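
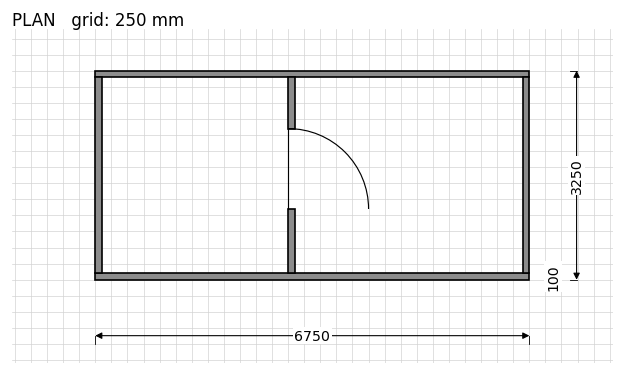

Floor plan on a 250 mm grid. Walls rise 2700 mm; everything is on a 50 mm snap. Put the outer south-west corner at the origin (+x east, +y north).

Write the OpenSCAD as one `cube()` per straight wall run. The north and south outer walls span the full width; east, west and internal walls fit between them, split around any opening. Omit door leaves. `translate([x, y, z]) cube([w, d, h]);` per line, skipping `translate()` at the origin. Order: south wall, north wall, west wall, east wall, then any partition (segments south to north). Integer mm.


cube([6750, 100, 2700]);
translate([0, 3150, 0]) cube([6750, 100, 2700]);
translate([0, 100, 0]) cube([100, 3050, 2700]);
translate([6650, 100, 0]) cube([100, 3050, 2700]);
translate([3000, 100, 0]) cube([100, 1000, 2700]);
translate([3000, 2350, 0]) cube([100, 800, 2700]);


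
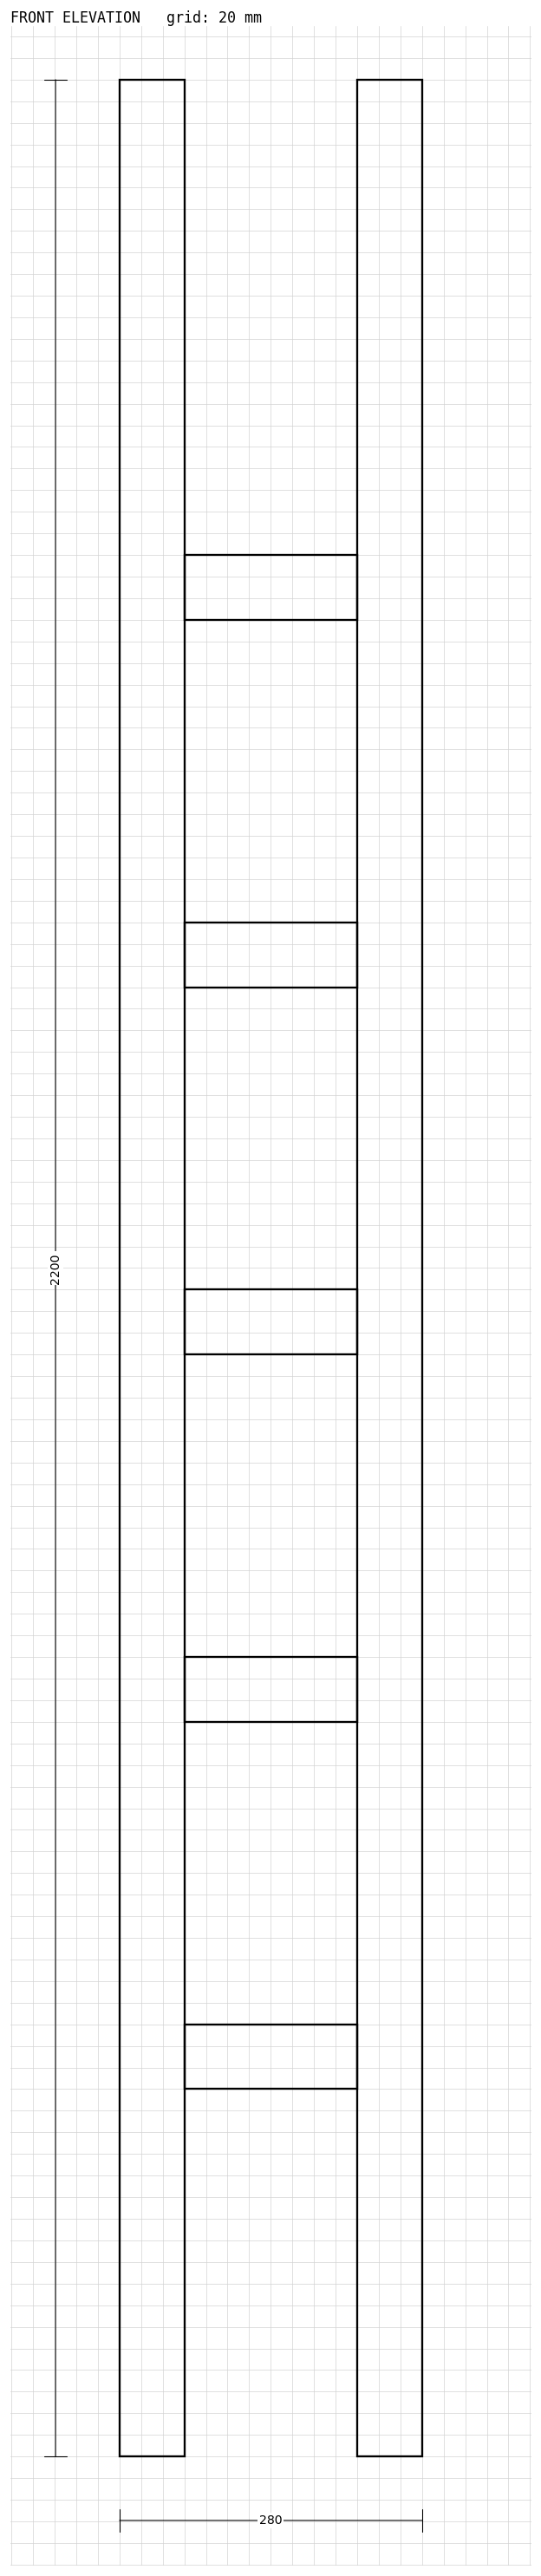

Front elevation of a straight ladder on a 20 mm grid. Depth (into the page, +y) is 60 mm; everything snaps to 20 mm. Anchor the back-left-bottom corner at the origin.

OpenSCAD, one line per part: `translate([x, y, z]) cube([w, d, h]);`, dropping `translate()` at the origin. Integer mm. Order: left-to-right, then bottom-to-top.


cube([60, 60, 2200]);
translate([60, 0, 340]) cube([160, 60, 60]);
translate([60, 0, 680]) cube([160, 60, 60]);
translate([60, 0, 1020]) cube([160, 60, 60]);
translate([60, 0, 1360]) cube([160, 60, 60]);
translate([60, 0, 1700]) cube([160, 60, 60]);
translate([220, 0, 0]) cube([60, 60, 2200]);


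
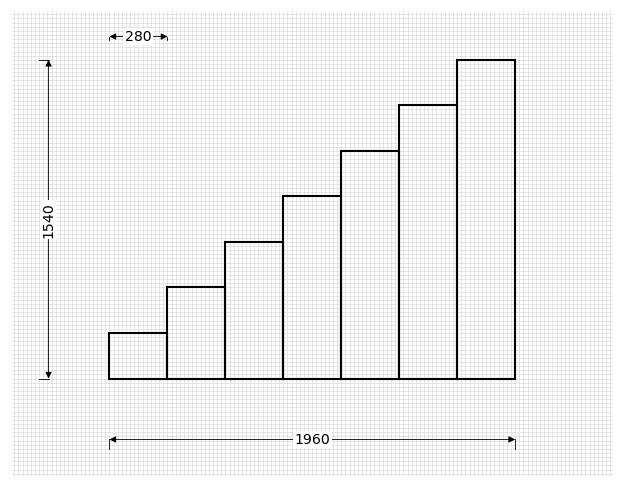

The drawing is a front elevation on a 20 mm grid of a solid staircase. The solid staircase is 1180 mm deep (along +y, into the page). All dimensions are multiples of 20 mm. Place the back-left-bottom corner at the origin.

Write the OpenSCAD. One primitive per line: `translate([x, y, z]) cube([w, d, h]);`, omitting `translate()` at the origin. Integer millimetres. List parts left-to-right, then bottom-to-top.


cube([280, 1180, 220]);
translate([280, 0, 0]) cube([280, 1180, 440]);
translate([560, 0, 0]) cube([280, 1180, 660]);
translate([840, 0, 0]) cube([280, 1180, 880]);
translate([1120, 0, 0]) cube([280, 1180, 1100]);
translate([1400, 0, 0]) cube([280, 1180, 1320]);
translate([1680, 0, 0]) cube([280, 1180, 1540]);


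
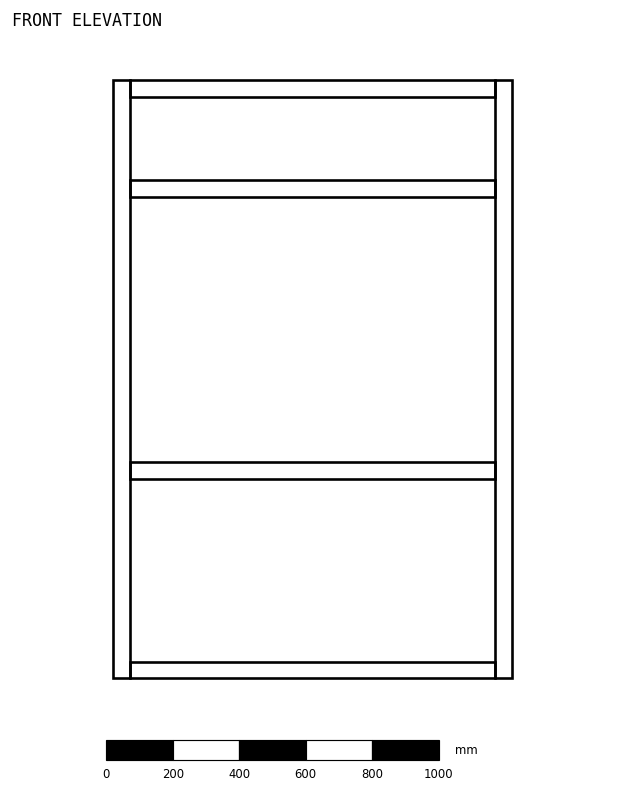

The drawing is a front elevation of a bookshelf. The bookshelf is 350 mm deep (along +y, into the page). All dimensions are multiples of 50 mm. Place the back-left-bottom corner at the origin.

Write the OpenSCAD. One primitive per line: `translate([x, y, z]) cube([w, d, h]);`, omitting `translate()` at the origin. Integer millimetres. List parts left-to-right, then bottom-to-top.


cube([50, 350, 1800]);
translate([50, 0, 0]) cube([1100, 350, 50]);
translate([50, 0, 600]) cube([1100, 350, 50]);
translate([50, 0, 1450]) cube([1100, 350, 50]);
translate([50, 0, 1750]) cube([1100, 350, 50]);
translate([1150, 0, 0]) cube([50, 350, 1800]);


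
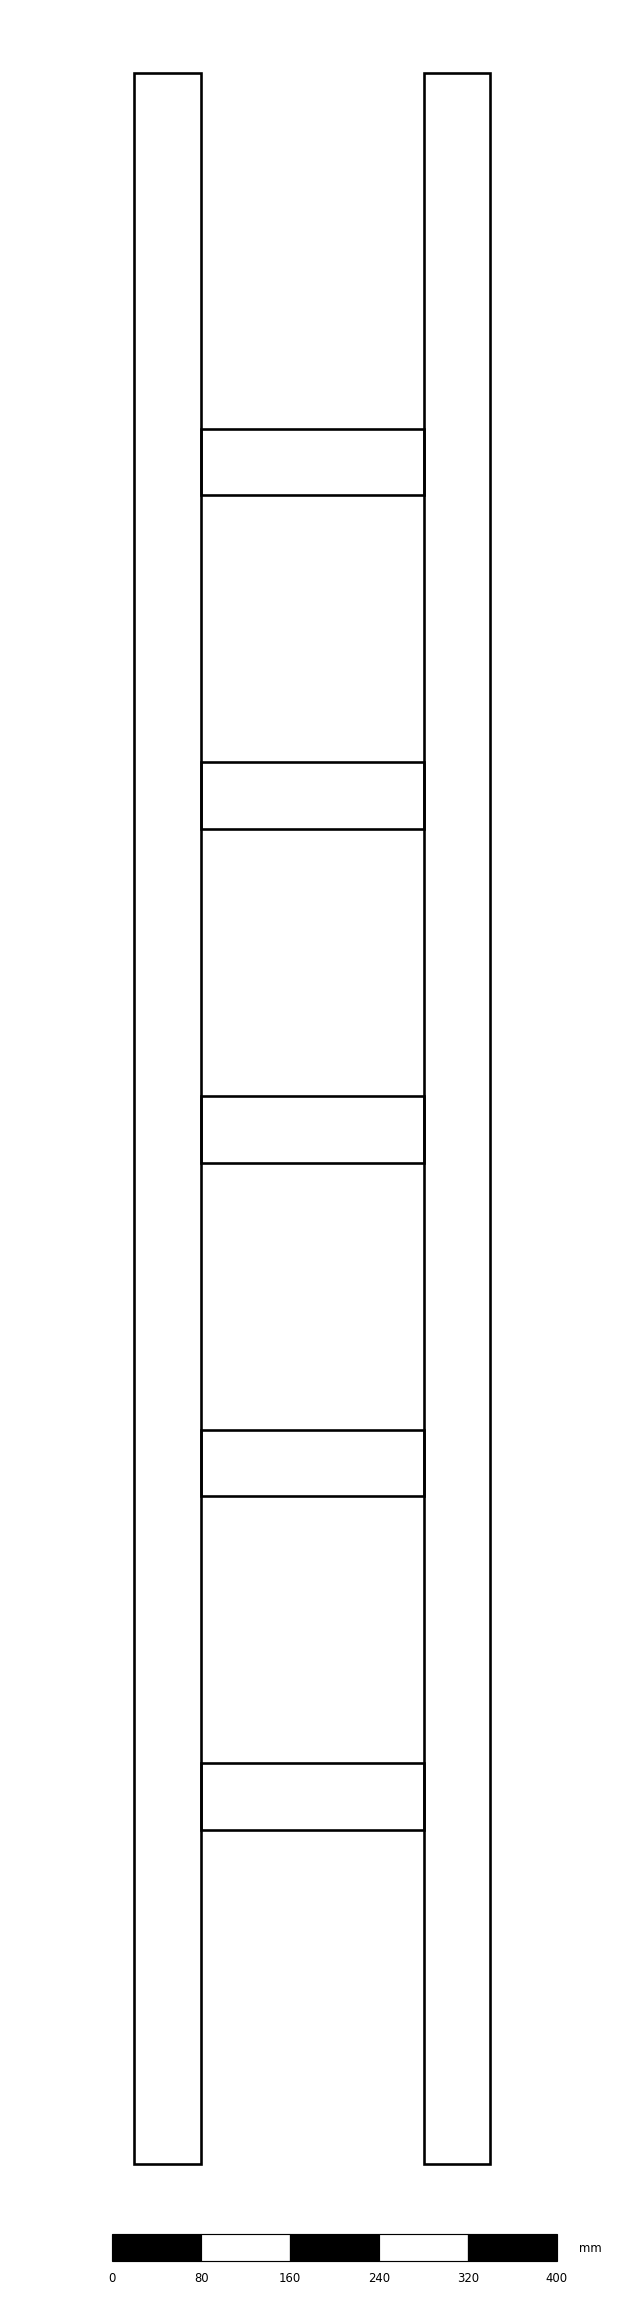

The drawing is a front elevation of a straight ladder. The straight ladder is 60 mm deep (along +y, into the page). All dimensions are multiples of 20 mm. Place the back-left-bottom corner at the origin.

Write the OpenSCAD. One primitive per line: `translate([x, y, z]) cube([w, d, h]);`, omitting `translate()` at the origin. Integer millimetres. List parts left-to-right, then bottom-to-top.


cube([60, 60, 1880]);
translate([60, 0, 300]) cube([200, 60, 60]);
translate([60, 0, 600]) cube([200, 60, 60]);
translate([60, 0, 900]) cube([200, 60, 60]);
translate([60, 0, 1200]) cube([200, 60, 60]);
translate([60, 0, 1500]) cube([200, 60, 60]);
translate([260, 0, 0]) cube([60, 60, 1880]);


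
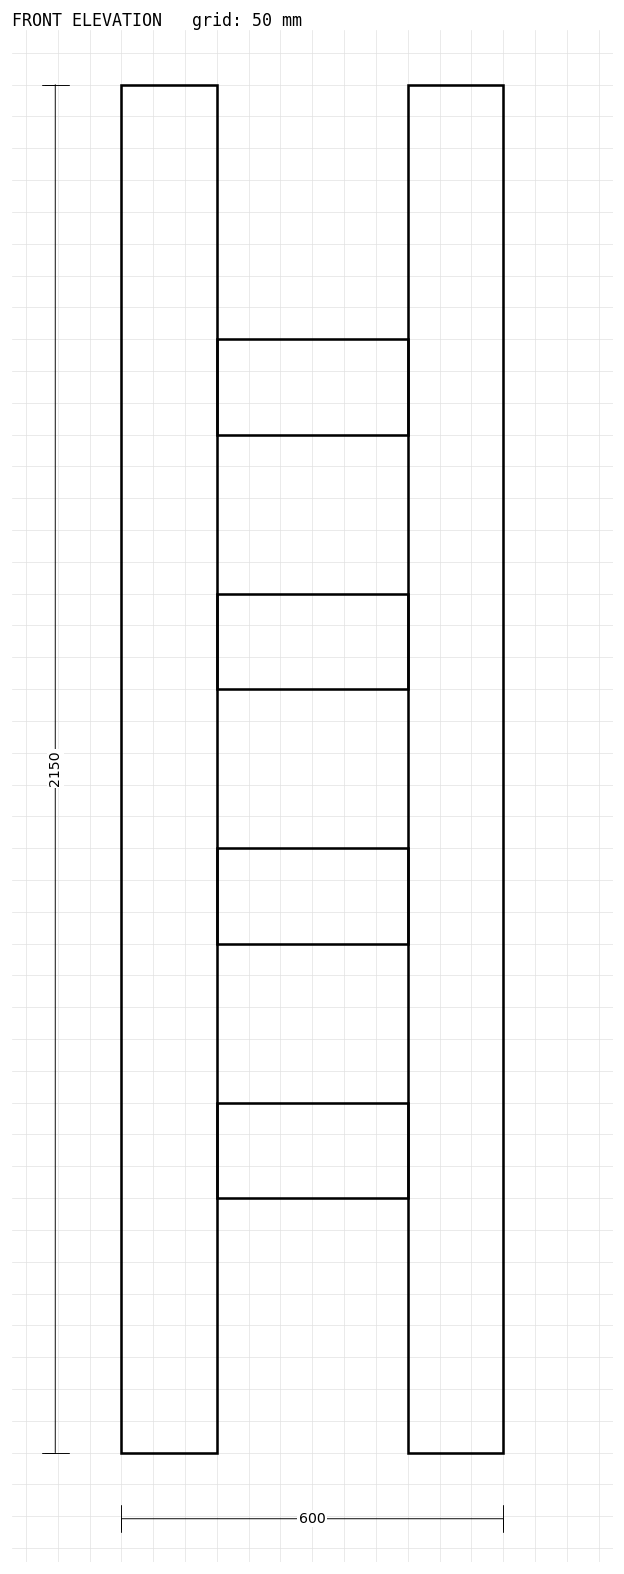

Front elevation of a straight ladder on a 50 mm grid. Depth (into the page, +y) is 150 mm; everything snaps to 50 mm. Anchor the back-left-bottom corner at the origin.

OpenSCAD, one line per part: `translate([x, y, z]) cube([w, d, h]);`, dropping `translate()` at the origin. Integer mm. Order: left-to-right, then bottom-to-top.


cube([150, 150, 2150]);
translate([150, 0, 400]) cube([300, 150, 150]);
translate([150, 0, 800]) cube([300, 150, 150]);
translate([150, 0, 1200]) cube([300, 150, 150]);
translate([150, 0, 1600]) cube([300, 150, 150]);
translate([450, 0, 0]) cube([150, 150, 2150]);


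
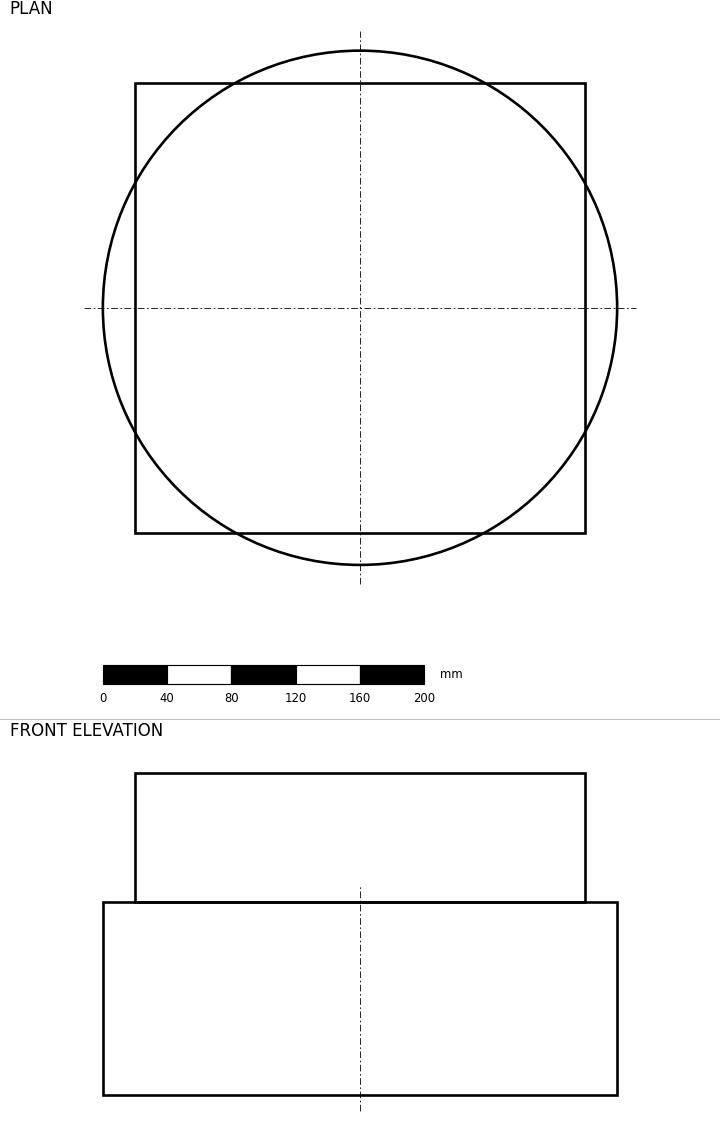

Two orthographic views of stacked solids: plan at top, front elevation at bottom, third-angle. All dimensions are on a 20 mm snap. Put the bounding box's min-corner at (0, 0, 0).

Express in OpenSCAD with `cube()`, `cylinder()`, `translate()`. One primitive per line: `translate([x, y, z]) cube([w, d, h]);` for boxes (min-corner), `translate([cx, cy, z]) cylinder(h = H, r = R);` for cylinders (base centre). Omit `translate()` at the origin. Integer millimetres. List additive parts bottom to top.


translate([160, 160, 0]) cylinder(h = 120, r = 160);
translate([20, 20, 120]) cube([280, 280, 80]);


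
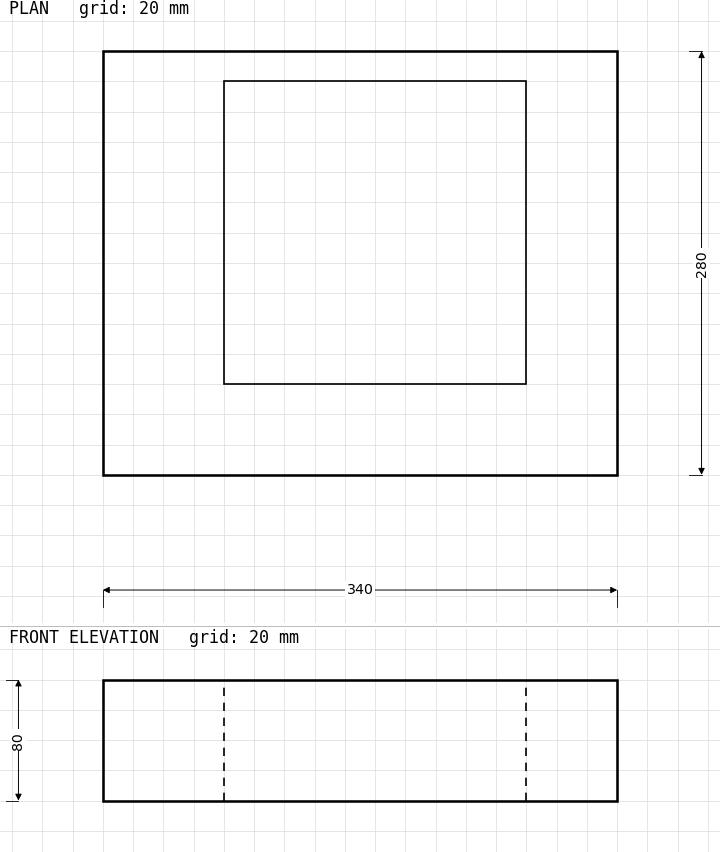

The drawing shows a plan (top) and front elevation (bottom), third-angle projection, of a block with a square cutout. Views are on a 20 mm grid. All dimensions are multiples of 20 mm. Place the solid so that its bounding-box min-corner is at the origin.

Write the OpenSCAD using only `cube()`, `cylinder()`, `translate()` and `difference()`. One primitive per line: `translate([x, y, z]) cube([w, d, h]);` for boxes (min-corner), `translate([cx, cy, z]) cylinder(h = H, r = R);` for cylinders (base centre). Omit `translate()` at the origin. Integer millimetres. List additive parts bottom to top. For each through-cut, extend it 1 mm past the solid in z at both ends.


difference() {
  cube([340, 280, 80]);
  translate([80, 60, -1]) cube([200, 200, 82]);
}


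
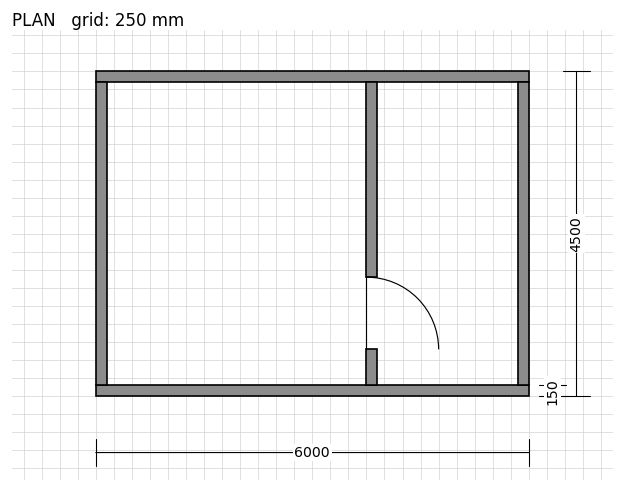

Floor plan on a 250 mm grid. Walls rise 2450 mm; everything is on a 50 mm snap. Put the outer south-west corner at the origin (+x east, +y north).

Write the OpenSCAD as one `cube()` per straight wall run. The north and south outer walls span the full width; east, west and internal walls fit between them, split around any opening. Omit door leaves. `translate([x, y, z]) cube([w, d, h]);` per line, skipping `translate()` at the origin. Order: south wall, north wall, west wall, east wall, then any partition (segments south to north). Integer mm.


cube([6000, 150, 2450]);
translate([0, 4350, 0]) cube([6000, 150, 2450]);
translate([0, 150, 0]) cube([150, 4200, 2450]);
translate([5850, 150, 0]) cube([150, 4200, 2450]);
translate([3750, 150, 0]) cube([150, 500, 2450]);
translate([3750, 1650, 0]) cube([150, 2700, 2450]);


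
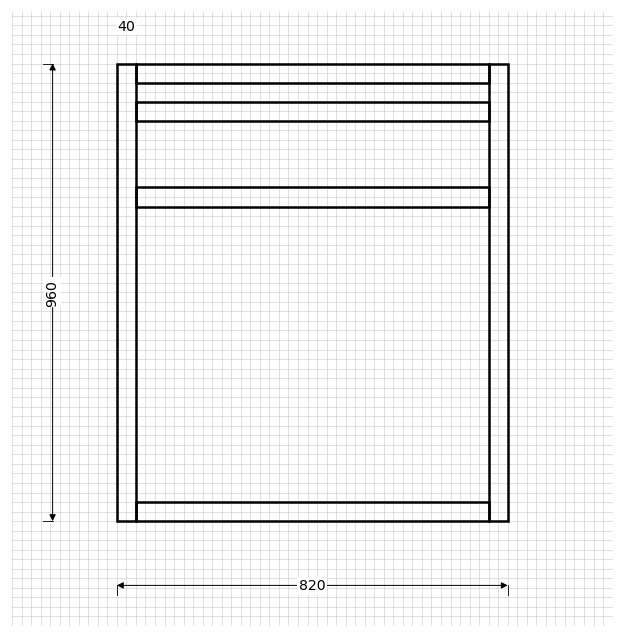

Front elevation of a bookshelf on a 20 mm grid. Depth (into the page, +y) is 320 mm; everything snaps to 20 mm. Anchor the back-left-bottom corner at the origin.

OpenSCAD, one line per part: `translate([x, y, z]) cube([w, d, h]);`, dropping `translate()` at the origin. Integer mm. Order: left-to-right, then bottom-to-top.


cube([40, 320, 960]);
translate([40, 0, 0]) cube([740, 320, 40]);
translate([40, 0, 660]) cube([740, 320, 40]);
translate([40, 0, 840]) cube([740, 320, 40]);
translate([40, 0, 920]) cube([740, 320, 40]);
translate([780, 0, 0]) cube([40, 320, 960]);


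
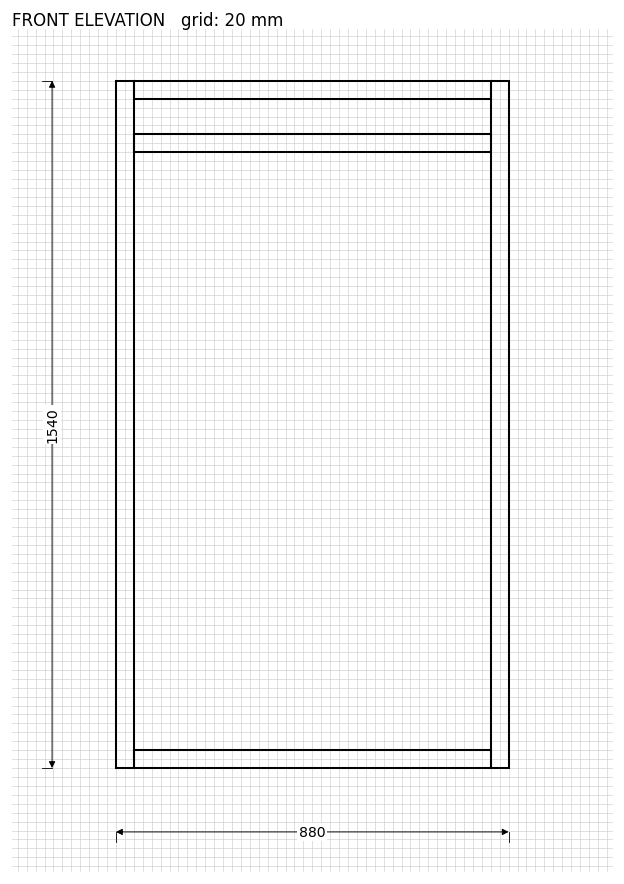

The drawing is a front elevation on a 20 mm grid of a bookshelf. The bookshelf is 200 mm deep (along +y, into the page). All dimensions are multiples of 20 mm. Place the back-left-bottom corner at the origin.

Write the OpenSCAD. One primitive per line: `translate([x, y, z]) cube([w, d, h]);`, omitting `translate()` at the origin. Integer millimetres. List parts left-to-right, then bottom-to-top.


cube([40, 200, 1540]);
translate([40, 0, 0]) cube([800, 200, 40]);
translate([40, 0, 1380]) cube([800, 200, 40]);
translate([40, 0, 1500]) cube([800, 200, 40]);
translate([840, 0, 0]) cube([40, 200, 1540]);


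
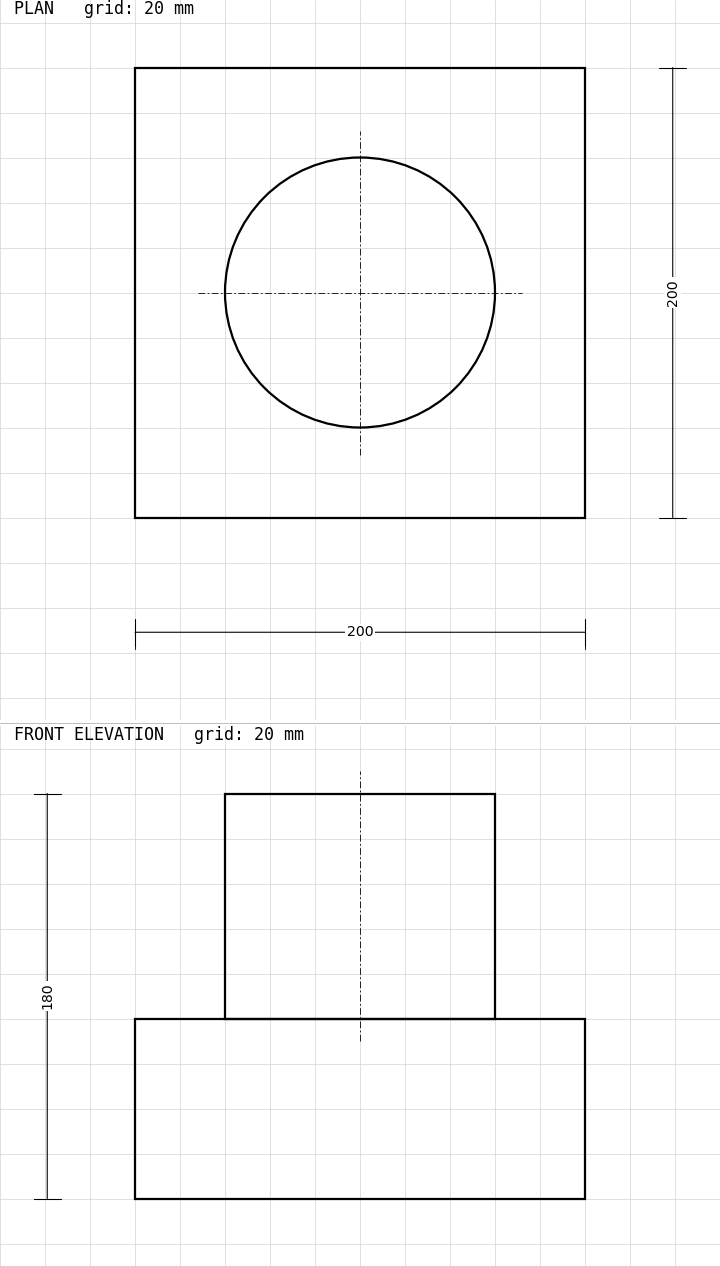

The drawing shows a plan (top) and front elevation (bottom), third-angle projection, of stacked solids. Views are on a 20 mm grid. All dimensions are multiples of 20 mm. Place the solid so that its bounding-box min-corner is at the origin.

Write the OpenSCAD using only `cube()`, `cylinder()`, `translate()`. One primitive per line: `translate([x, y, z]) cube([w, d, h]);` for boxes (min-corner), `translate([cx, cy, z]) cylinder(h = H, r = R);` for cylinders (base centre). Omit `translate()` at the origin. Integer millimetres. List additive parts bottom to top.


cube([200, 200, 80]);
translate([100, 100, 80]) cylinder(h = 100, r = 60);


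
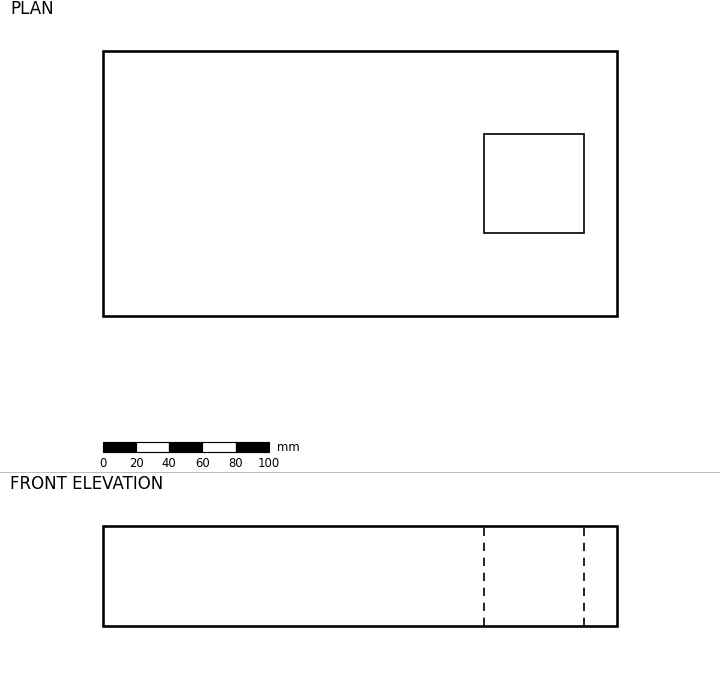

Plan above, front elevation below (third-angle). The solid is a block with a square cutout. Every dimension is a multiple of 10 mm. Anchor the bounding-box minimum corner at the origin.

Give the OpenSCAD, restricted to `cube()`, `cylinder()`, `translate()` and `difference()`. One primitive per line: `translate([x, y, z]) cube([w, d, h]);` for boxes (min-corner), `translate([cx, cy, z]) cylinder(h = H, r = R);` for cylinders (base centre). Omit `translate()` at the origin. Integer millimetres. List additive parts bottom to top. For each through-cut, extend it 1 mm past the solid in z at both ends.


difference() {
  cube([310, 160, 60]);
  translate([230, 50, -1]) cube([60, 60, 62]);
}


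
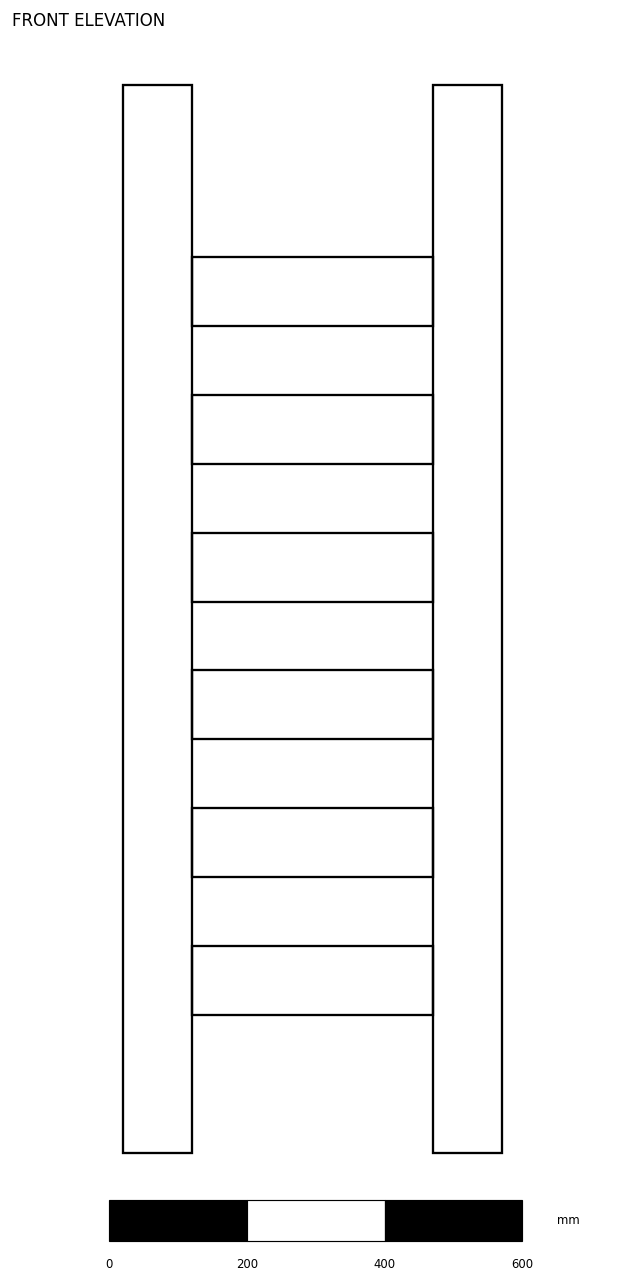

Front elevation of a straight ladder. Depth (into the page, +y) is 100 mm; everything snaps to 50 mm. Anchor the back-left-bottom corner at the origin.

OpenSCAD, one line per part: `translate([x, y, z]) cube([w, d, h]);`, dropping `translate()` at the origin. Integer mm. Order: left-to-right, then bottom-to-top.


cube([100, 100, 1550]);
translate([100, 0, 200]) cube([350, 100, 100]);
translate([100, 0, 400]) cube([350, 100, 100]);
translate([100, 0, 600]) cube([350, 100, 100]);
translate([100, 0, 800]) cube([350, 100, 100]);
translate([100, 0, 1000]) cube([350, 100, 100]);
translate([100, 0, 1200]) cube([350, 100, 100]);
translate([450, 0, 0]) cube([100, 100, 1550]);


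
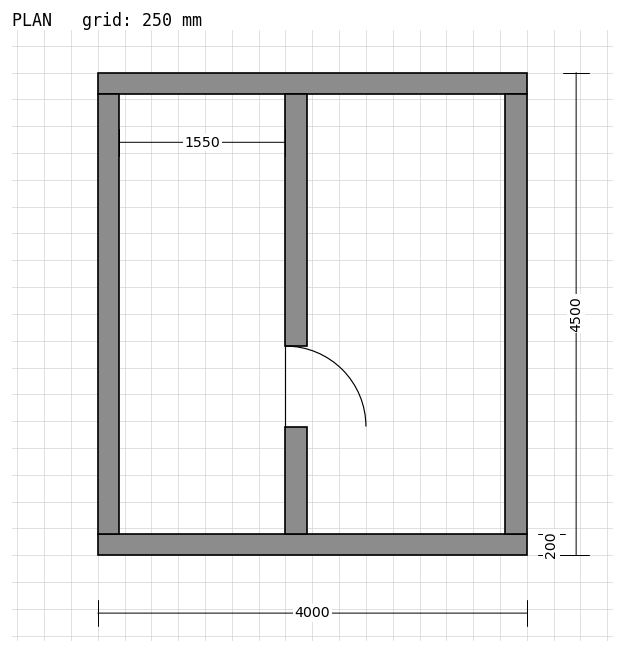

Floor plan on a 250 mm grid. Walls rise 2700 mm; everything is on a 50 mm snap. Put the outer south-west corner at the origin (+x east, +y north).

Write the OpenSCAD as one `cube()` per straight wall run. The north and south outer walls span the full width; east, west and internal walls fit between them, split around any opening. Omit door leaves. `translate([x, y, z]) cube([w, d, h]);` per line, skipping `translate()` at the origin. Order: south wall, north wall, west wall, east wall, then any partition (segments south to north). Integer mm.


cube([4000, 200, 2700]);
translate([0, 4300, 0]) cube([4000, 200, 2700]);
translate([0, 200, 0]) cube([200, 4100, 2700]);
translate([3800, 200, 0]) cube([200, 4100, 2700]);
translate([1750, 200, 0]) cube([200, 1000, 2700]);
translate([1750, 1950, 0]) cube([200, 2350, 2700]);


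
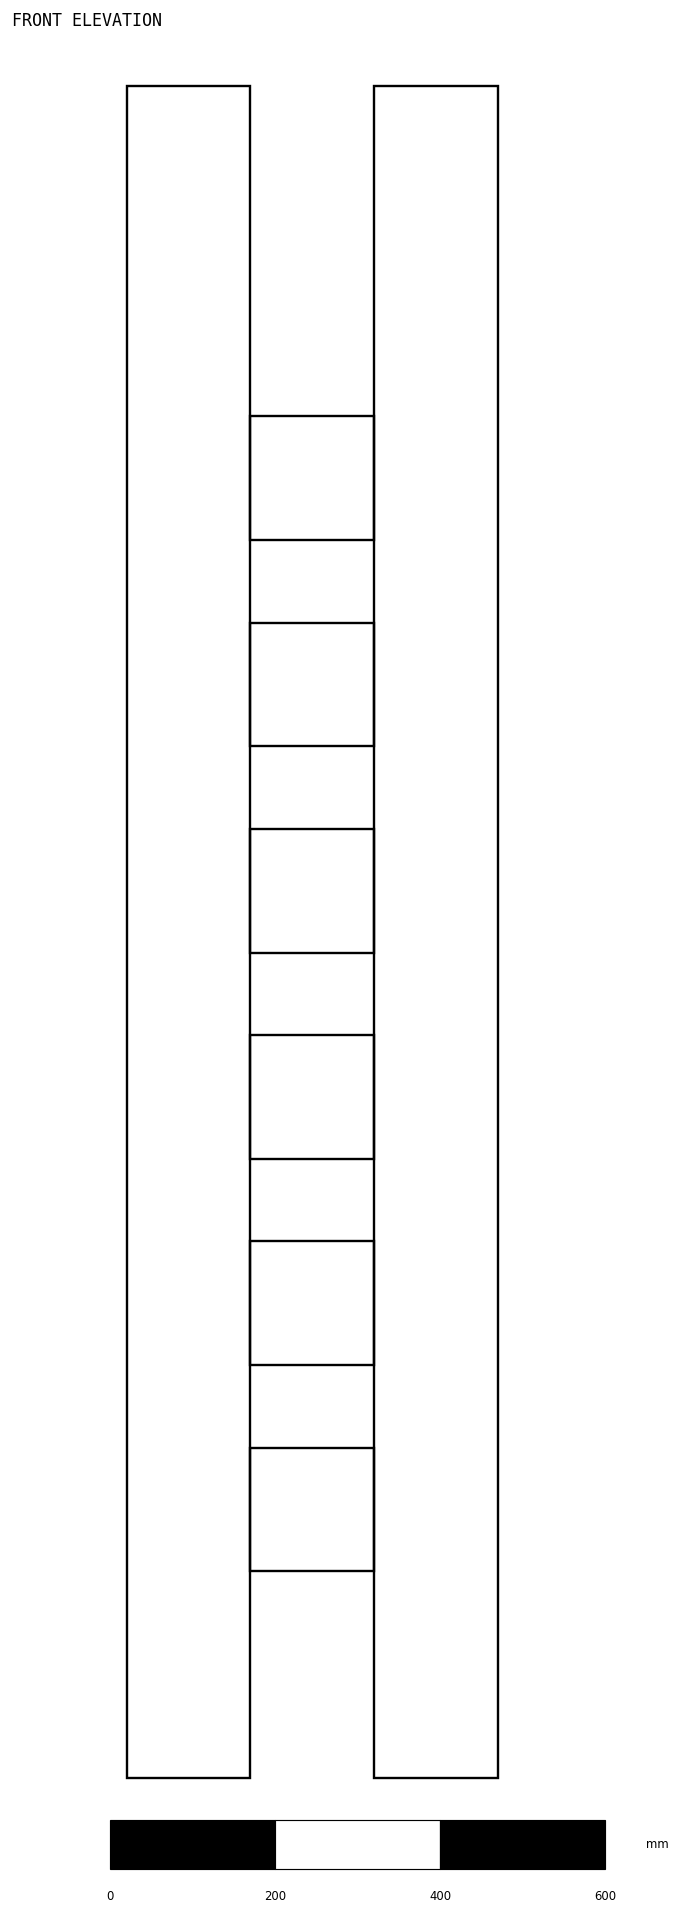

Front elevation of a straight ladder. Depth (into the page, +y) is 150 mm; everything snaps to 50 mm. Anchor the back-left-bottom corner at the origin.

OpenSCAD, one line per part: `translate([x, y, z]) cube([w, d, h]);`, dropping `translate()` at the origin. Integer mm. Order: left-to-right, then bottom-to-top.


cube([150, 150, 2050]);
translate([150, 0, 250]) cube([150, 150, 150]);
translate([150, 0, 500]) cube([150, 150, 150]);
translate([150, 0, 750]) cube([150, 150, 150]);
translate([150, 0, 1000]) cube([150, 150, 150]);
translate([150, 0, 1250]) cube([150, 150, 150]);
translate([150, 0, 1500]) cube([150, 150, 150]);
translate([300, 0, 0]) cube([150, 150, 2050]);


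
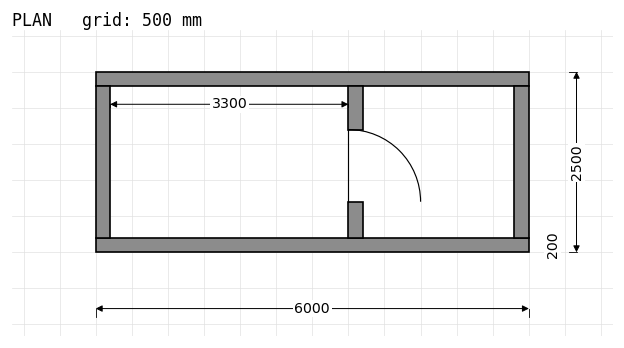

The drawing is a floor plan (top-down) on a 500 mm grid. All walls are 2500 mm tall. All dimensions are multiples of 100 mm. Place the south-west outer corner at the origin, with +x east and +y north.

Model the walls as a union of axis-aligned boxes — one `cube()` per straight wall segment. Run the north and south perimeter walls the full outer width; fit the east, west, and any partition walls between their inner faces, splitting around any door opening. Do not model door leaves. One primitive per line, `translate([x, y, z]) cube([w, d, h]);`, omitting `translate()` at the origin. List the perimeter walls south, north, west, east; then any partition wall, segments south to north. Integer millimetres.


cube([6000, 200, 2500]);
translate([0, 2300, 0]) cube([6000, 200, 2500]);
translate([0, 200, 0]) cube([200, 2100, 2500]);
translate([5800, 200, 0]) cube([200, 2100, 2500]);
translate([3500, 200, 0]) cube([200, 500, 2500]);
translate([3500, 1700, 0]) cube([200, 600, 2500]);


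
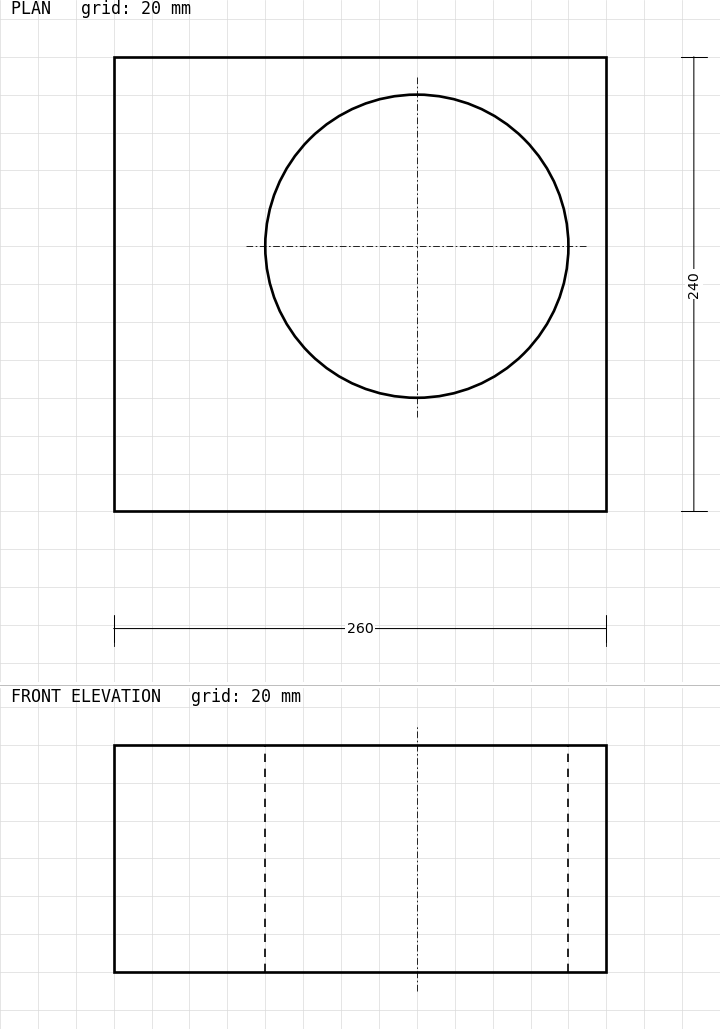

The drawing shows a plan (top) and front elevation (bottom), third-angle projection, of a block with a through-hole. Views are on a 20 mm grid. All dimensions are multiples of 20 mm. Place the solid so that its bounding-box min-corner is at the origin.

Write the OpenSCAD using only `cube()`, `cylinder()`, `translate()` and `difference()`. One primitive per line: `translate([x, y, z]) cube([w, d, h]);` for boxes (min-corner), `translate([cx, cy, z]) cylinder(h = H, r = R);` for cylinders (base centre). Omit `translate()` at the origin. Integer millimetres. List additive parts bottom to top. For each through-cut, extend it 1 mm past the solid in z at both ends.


difference() {
  cube([260, 240, 120]);
  translate([160, 140, -1]) cylinder(h = 122, r = 80);
}


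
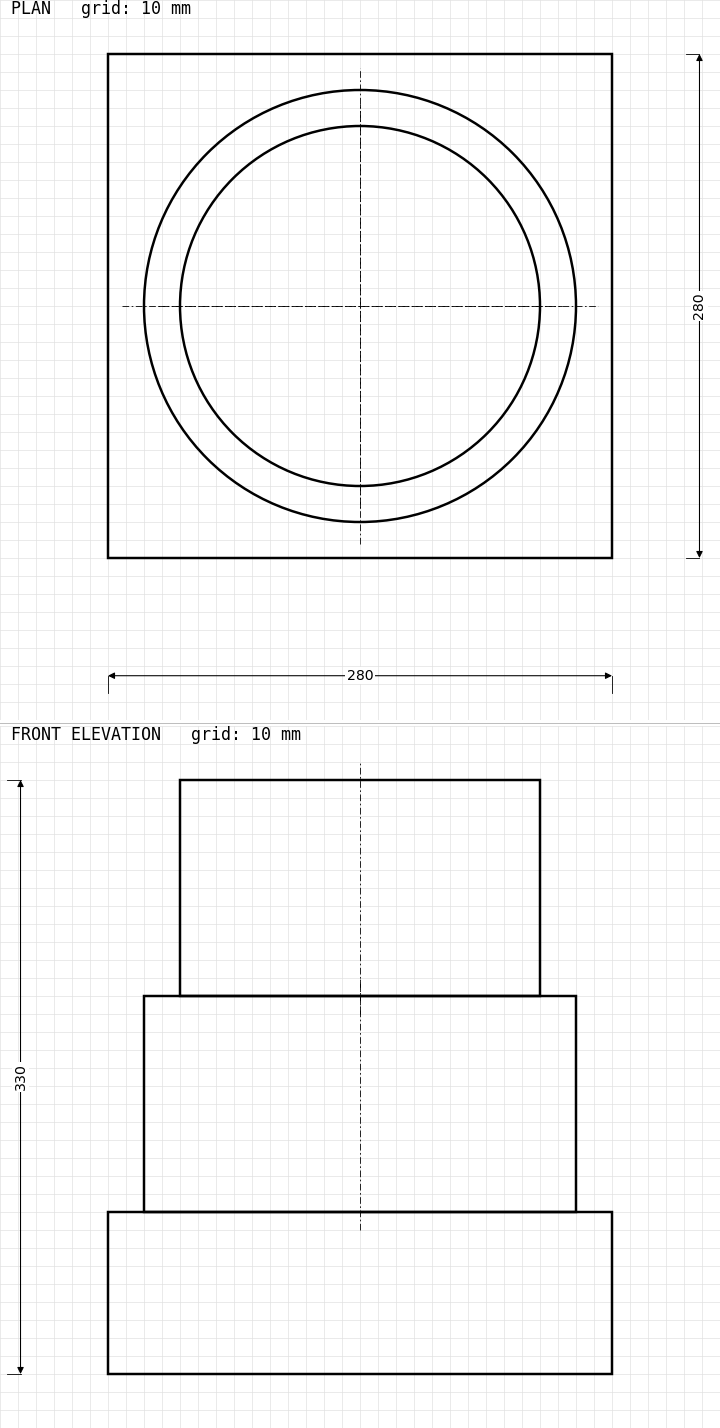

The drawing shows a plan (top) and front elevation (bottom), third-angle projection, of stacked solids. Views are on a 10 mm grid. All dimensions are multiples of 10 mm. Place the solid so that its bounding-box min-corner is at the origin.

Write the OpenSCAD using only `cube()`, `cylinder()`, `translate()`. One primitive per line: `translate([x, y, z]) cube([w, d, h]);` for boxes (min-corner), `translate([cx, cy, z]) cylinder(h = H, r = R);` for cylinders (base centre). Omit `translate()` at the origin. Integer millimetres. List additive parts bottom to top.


cube([280, 280, 90]);
translate([140, 140, 90]) cylinder(h = 120, r = 120);
translate([140, 140, 210]) cylinder(h = 120, r = 100);


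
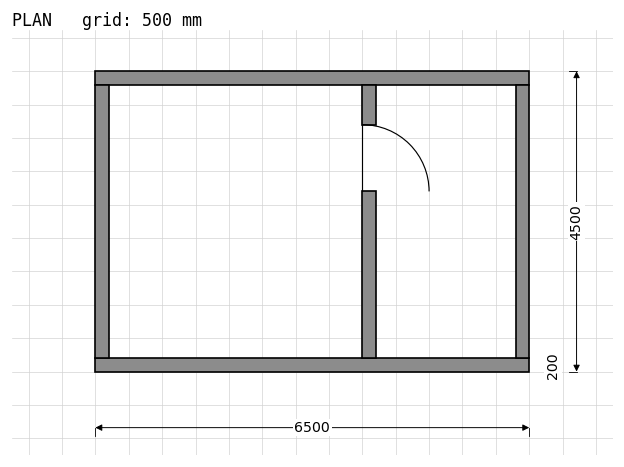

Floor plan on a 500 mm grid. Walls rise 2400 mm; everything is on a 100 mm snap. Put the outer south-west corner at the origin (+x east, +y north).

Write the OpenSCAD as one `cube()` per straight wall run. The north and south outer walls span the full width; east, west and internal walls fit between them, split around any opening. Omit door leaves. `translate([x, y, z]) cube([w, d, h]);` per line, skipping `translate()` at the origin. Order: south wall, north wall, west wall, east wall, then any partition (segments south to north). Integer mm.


cube([6500, 200, 2400]);
translate([0, 4300, 0]) cube([6500, 200, 2400]);
translate([0, 200, 0]) cube([200, 4100, 2400]);
translate([6300, 200, 0]) cube([200, 4100, 2400]);
translate([4000, 200, 0]) cube([200, 2500, 2400]);
translate([4000, 3700, 0]) cube([200, 600, 2400]);


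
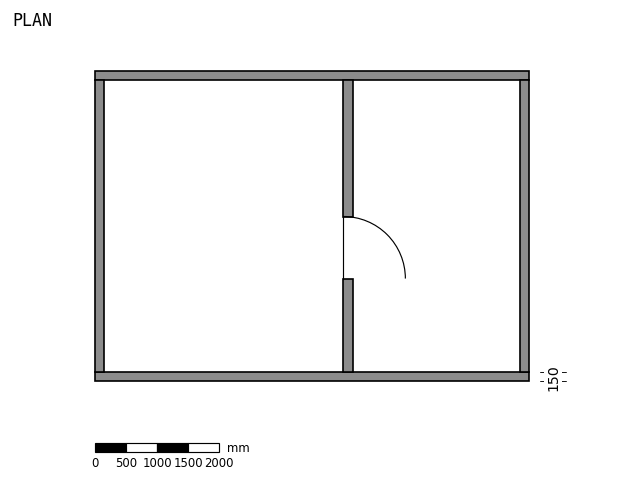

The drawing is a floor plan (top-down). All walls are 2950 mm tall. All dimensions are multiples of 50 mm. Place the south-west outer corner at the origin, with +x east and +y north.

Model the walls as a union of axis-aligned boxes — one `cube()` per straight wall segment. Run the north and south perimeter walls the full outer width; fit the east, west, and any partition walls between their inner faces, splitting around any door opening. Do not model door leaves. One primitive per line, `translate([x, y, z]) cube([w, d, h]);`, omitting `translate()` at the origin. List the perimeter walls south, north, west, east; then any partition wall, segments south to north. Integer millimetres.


cube([7000, 150, 2950]);
translate([0, 4850, 0]) cube([7000, 150, 2950]);
translate([0, 150, 0]) cube([150, 4700, 2950]);
translate([6850, 150, 0]) cube([150, 4700, 2950]);
translate([4000, 150, 0]) cube([150, 1500, 2950]);
translate([4000, 2650, 0]) cube([150, 2200, 2950]);


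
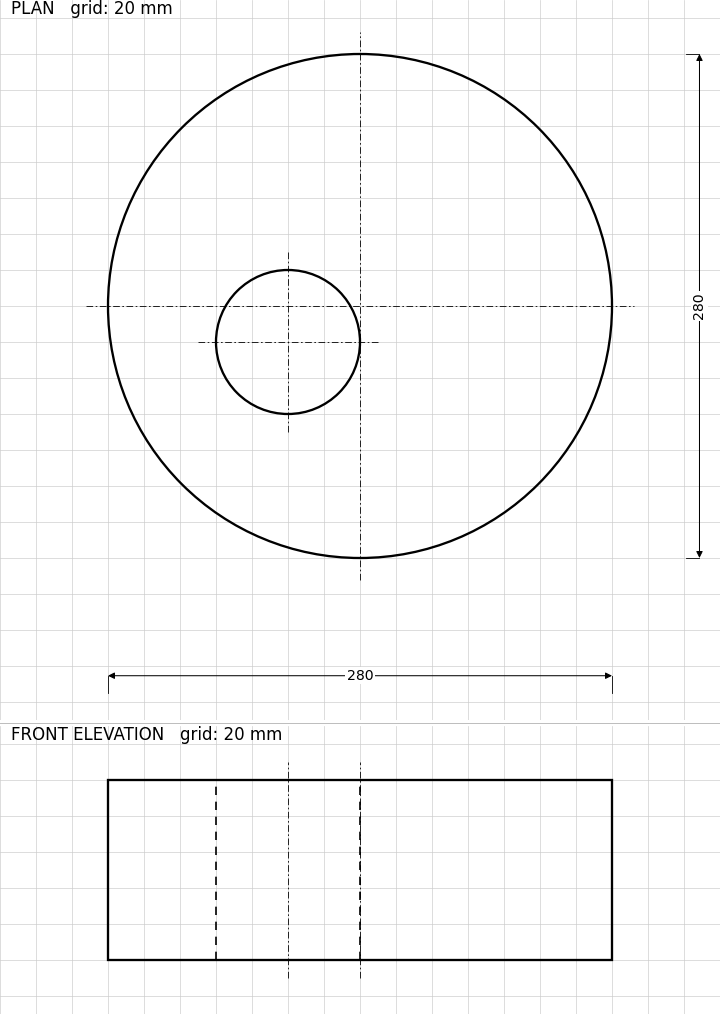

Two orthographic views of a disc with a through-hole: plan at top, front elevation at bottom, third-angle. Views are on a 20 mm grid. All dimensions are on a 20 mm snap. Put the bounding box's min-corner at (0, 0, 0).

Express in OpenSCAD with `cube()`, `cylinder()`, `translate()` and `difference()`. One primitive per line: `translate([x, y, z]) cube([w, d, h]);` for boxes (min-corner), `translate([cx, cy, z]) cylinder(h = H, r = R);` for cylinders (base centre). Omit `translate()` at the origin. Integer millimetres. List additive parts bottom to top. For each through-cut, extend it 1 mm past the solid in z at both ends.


difference() {
  translate([140, 140, 0]) cylinder(h = 100, r = 140);
  translate([100, 120, -1]) cylinder(h = 102, r = 40);
}


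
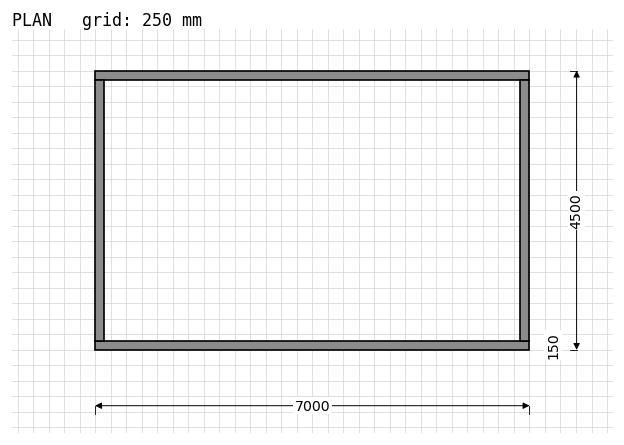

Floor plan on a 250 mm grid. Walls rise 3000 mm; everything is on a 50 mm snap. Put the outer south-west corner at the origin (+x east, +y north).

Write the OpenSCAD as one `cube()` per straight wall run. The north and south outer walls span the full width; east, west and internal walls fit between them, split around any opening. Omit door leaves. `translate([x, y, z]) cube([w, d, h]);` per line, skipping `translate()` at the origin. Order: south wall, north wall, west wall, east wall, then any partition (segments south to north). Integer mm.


cube([7000, 150, 3000]);
translate([0, 4350, 0]) cube([7000, 150, 3000]);
translate([0, 150, 0]) cube([150, 4200, 3000]);
translate([6850, 150, 0]) cube([150, 4200, 3000]);


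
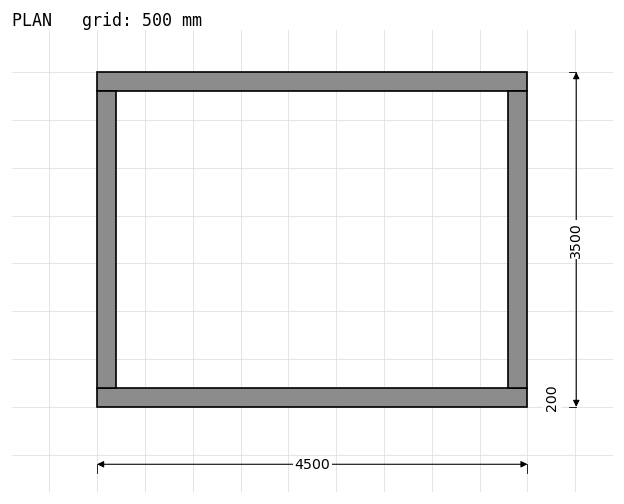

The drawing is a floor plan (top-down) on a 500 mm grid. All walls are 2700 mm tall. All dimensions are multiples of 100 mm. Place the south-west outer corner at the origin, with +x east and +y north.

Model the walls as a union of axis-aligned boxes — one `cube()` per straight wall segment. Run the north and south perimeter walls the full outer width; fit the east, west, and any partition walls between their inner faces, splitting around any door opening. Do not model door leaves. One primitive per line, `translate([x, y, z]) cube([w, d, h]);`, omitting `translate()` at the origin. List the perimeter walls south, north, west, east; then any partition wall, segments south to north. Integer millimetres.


cube([4500, 200, 2700]);
translate([0, 3300, 0]) cube([4500, 200, 2700]);
translate([0, 200, 0]) cube([200, 3100, 2700]);
translate([4300, 200, 0]) cube([200, 3100, 2700]);


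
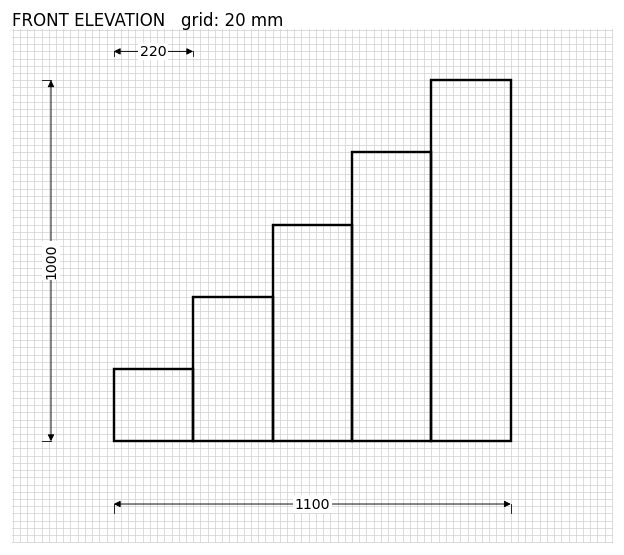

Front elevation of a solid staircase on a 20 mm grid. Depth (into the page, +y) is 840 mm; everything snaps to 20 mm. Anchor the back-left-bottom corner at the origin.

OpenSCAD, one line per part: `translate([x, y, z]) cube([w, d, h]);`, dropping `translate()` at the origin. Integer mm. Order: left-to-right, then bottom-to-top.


cube([220, 840, 200]);
translate([220, 0, 0]) cube([220, 840, 400]);
translate([440, 0, 0]) cube([220, 840, 600]);
translate([660, 0, 0]) cube([220, 840, 800]);
translate([880, 0, 0]) cube([220, 840, 1000]);


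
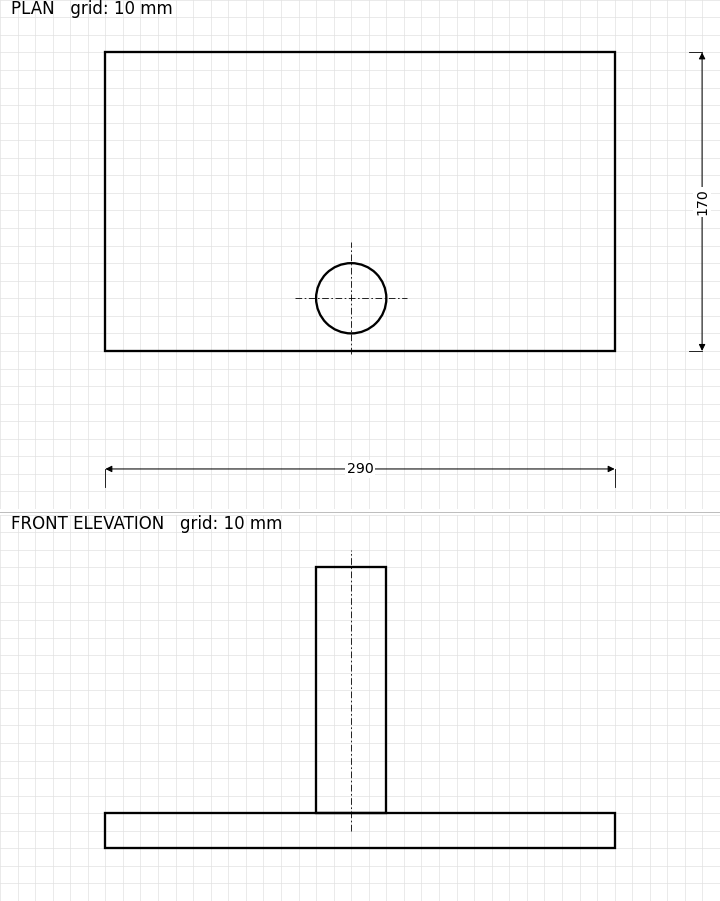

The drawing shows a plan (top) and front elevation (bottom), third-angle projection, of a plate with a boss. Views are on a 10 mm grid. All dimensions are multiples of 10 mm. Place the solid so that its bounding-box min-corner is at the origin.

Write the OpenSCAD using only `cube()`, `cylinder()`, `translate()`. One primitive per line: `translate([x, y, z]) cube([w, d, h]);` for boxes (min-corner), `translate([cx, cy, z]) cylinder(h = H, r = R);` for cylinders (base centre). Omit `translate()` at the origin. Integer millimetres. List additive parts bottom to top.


cube([290, 170, 20]);
translate([140, 30, 20]) cylinder(h = 140, r = 20);


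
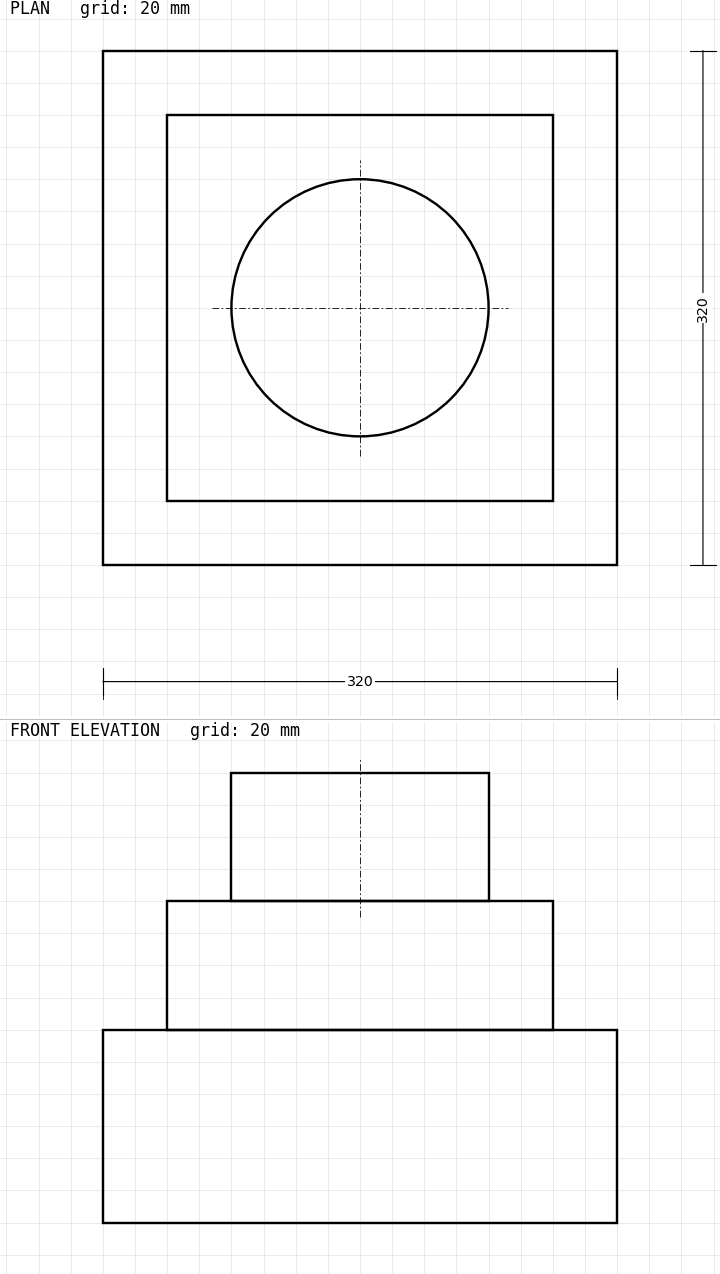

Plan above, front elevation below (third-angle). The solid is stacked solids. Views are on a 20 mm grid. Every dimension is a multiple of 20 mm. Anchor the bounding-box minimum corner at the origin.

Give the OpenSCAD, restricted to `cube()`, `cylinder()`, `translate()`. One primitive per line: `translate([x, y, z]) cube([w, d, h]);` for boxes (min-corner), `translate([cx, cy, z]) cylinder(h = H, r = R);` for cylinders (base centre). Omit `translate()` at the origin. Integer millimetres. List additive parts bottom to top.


cube([320, 320, 120]);
translate([40, 40, 120]) cube([240, 240, 80]);
translate([160, 160, 200]) cylinder(h = 80, r = 80);


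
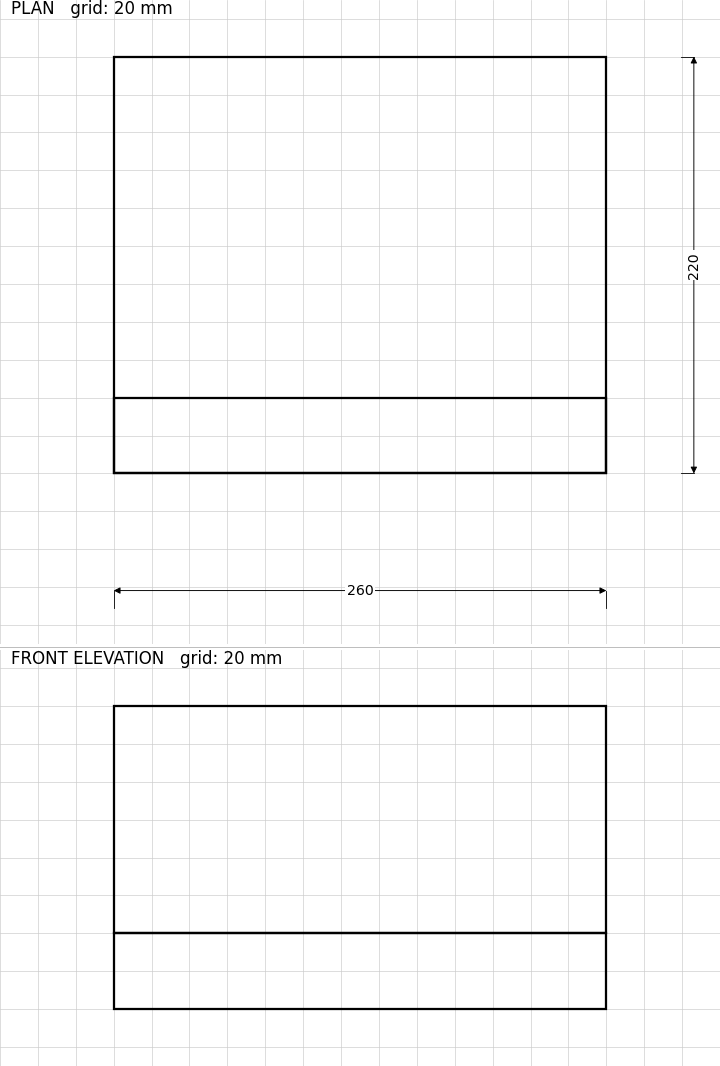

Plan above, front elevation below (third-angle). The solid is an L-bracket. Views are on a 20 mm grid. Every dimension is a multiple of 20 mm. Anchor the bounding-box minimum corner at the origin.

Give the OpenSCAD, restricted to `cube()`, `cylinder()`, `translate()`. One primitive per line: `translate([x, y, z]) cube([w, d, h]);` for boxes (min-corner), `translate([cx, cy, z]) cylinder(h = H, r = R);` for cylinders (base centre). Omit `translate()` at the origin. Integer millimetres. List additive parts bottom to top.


cube([260, 220, 40]);
translate([0, 0, 40]) cube([260, 40, 120]);


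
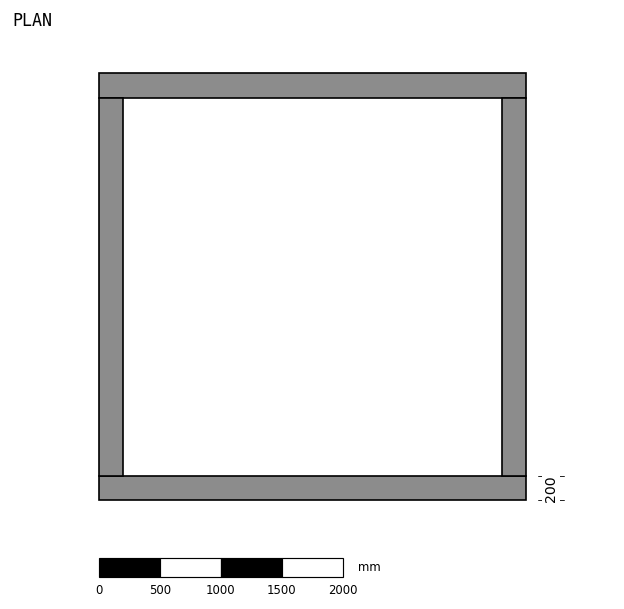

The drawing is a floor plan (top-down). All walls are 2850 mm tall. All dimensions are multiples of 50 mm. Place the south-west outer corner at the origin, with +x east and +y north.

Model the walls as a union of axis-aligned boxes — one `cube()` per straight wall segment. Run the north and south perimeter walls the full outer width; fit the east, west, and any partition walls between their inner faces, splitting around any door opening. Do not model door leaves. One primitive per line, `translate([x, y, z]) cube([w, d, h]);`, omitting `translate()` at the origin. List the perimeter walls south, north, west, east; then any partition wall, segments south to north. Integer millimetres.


cube([3500, 200, 2850]);
translate([0, 3300, 0]) cube([3500, 200, 2850]);
translate([0, 200, 0]) cube([200, 3100, 2850]);
translate([3300, 200, 0]) cube([200, 3100, 2850]);


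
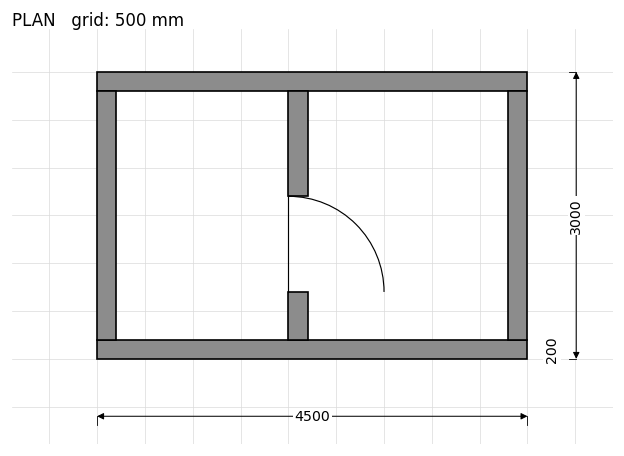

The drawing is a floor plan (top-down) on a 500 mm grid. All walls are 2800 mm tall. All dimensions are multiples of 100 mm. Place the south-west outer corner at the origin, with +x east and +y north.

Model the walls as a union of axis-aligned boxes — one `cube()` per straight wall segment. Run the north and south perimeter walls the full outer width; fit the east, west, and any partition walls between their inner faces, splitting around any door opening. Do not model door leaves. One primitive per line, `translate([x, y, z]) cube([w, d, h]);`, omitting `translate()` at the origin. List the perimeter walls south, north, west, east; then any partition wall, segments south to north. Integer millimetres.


cube([4500, 200, 2800]);
translate([0, 2800, 0]) cube([4500, 200, 2800]);
translate([0, 200, 0]) cube([200, 2600, 2800]);
translate([4300, 200, 0]) cube([200, 2600, 2800]);
translate([2000, 200, 0]) cube([200, 500, 2800]);
translate([2000, 1700, 0]) cube([200, 1100, 2800]);


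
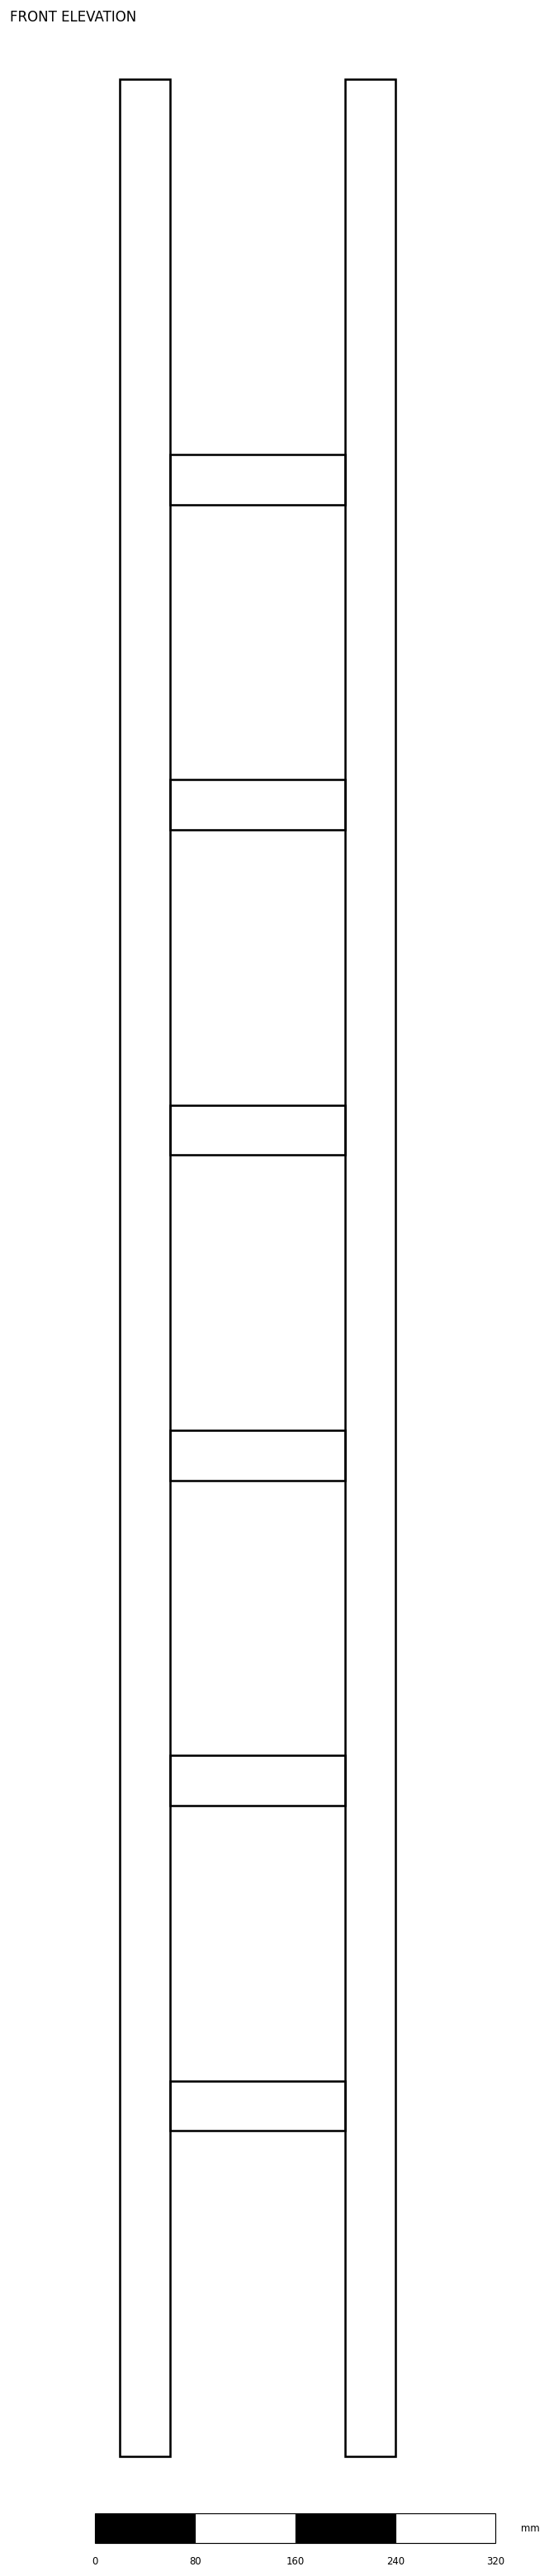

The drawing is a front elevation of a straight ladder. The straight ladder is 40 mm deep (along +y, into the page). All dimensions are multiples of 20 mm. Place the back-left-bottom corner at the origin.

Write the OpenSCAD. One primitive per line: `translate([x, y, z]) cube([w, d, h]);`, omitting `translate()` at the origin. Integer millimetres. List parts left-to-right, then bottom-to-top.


cube([40, 40, 1900]);
translate([40, 0, 260]) cube([140, 40, 40]);
translate([40, 0, 520]) cube([140, 40, 40]);
translate([40, 0, 780]) cube([140, 40, 40]);
translate([40, 0, 1040]) cube([140, 40, 40]);
translate([40, 0, 1300]) cube([140, 40, 40]);
translate([40, 0, 1560]) cube([140, 40, 40]);
translate([180, 0, 0]) cube([40, 40, 1900]);


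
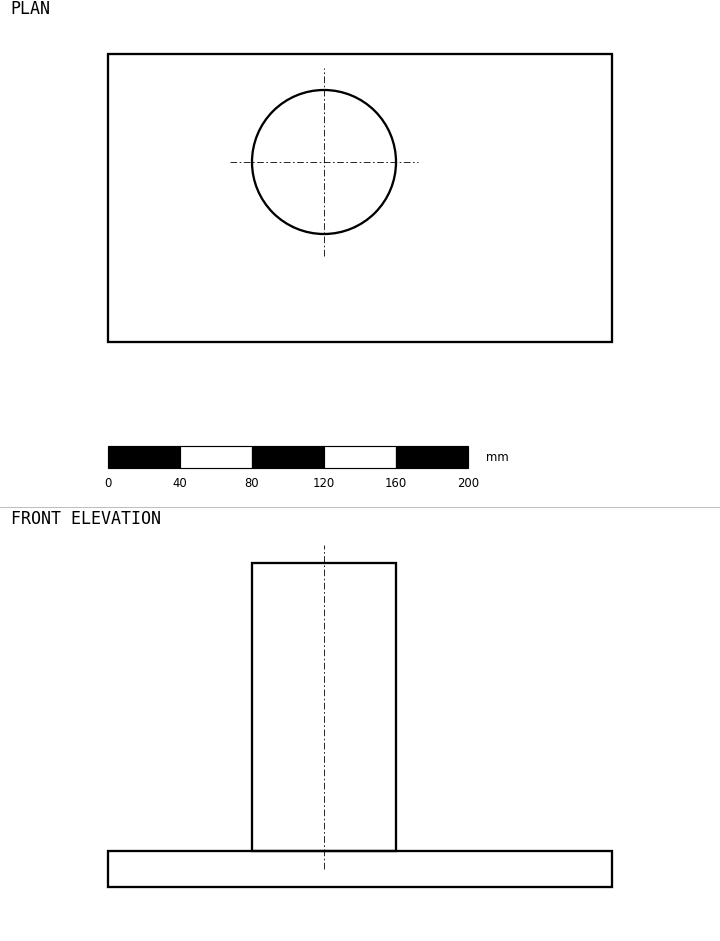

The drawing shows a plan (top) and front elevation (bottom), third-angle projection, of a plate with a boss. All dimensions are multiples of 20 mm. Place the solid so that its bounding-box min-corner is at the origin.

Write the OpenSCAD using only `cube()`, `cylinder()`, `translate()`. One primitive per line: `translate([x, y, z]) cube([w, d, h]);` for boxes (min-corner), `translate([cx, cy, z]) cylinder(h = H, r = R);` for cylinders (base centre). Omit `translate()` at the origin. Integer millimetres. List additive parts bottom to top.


cube([280, 160, 20]);
translate([120, 100, 20]) cylinder(h = 160, r = 40);


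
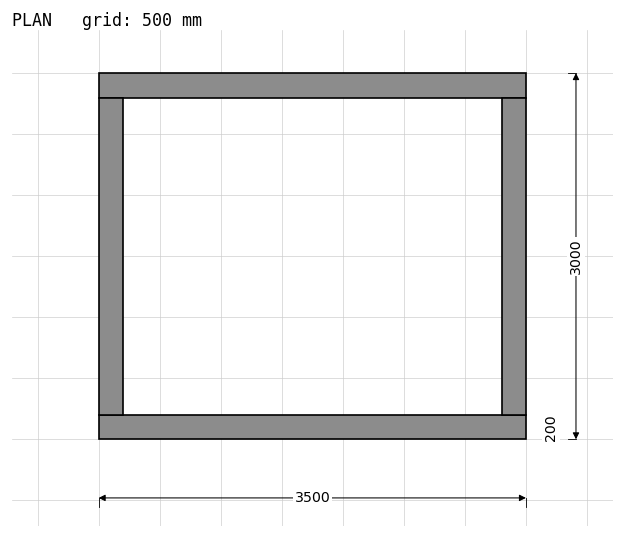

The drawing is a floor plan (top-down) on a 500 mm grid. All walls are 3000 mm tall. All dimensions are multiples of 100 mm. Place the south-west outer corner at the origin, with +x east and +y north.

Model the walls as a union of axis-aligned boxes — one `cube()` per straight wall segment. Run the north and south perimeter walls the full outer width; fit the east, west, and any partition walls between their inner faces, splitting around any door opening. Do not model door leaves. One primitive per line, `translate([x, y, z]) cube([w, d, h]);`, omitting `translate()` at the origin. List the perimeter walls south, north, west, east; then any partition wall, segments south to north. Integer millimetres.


cube([3500, 200, 3000]);
translate([0, 2800, 0]) cube([3500, 200, 3000]);
translate([0, 200, 0]) cube([200, 2600, 3000]);
translate([3300, 200, 0]) cube([200, 2600, 3000]);


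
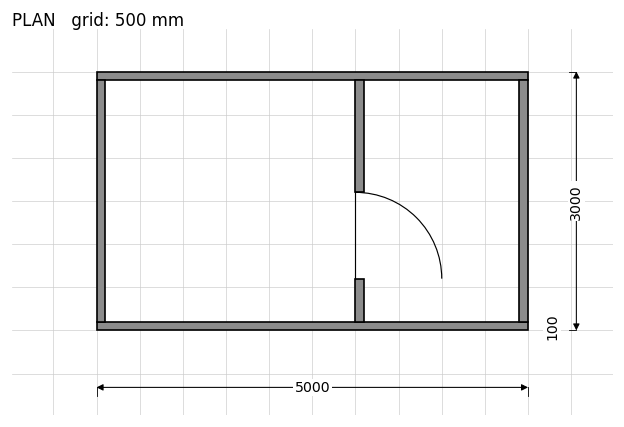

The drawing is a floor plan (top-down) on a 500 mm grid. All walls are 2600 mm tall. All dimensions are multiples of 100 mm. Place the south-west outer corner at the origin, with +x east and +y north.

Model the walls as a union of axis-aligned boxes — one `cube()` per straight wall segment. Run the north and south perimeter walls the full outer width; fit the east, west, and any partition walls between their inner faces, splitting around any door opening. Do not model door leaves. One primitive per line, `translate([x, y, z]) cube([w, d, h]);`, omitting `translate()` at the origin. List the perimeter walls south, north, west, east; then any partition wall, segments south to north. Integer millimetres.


cube([5000, 100, 2600]);
translate([0, 2900, 0]) cube([5000, 100, 2600]);
translate([0, 100, 0]) cube([100, 2800, 2600]);
translate([4900, 100, 0]) cube([100, 2800, 2600]);
translate([3000, 100, 0]) cube([100, 500, 2600]);
translate([3000, 1600, 0]) cube([100, 1300, 2600]);


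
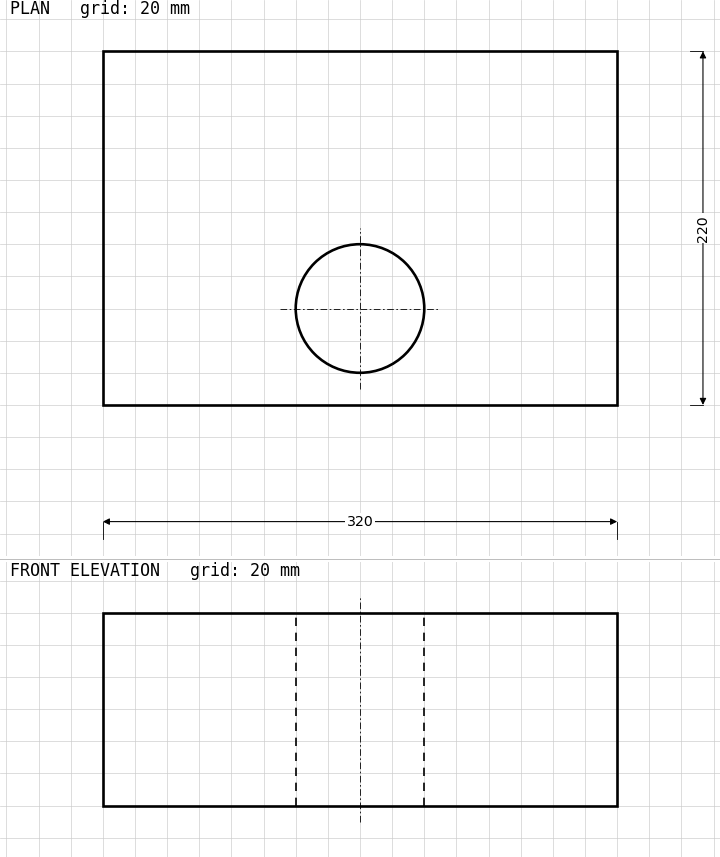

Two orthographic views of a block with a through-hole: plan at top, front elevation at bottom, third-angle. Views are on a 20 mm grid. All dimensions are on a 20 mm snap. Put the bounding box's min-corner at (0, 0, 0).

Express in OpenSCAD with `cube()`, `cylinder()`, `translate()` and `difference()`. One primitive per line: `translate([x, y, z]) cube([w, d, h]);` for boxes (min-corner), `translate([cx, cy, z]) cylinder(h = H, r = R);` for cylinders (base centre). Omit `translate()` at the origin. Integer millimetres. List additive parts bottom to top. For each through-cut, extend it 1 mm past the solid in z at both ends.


difference() {
  cube([320, 220, 120]);
  translate([160, 60, -1]) cylinder(h = 122, r = 40);
}
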